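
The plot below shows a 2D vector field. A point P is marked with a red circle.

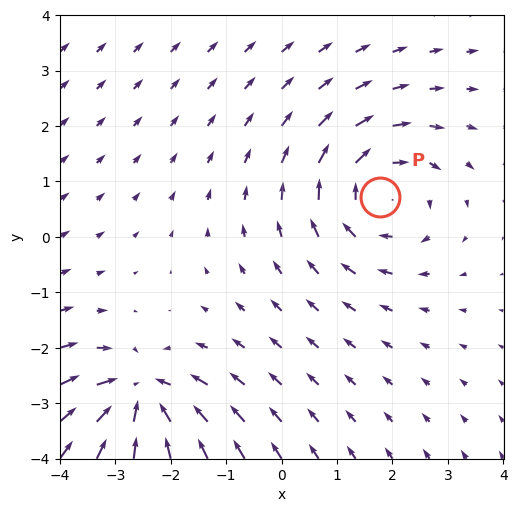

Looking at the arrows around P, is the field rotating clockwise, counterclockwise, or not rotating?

Near P at (1.8, 0.7) the arrows circulate clockwise. The curl (z-component) there is about -3; negative curl means clockwise rotation.

clockwise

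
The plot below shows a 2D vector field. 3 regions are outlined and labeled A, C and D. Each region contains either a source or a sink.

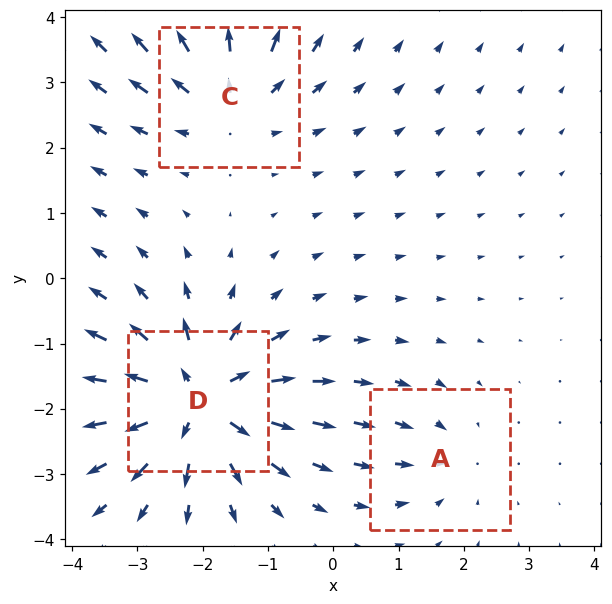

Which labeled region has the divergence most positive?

Divergence at each region's feature centre — A: about -2, C: about +3, D: about +6. Region D is most positive.

D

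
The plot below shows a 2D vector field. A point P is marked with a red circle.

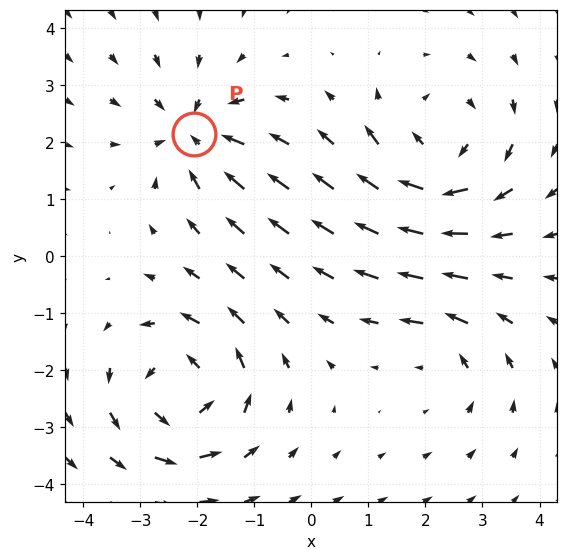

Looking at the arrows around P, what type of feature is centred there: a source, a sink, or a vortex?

sink

At P (-2.1, 2.1) the arrows converge inward. Divergence about -4, curl ≈0 — negative divergence with near-zero curl is a sink.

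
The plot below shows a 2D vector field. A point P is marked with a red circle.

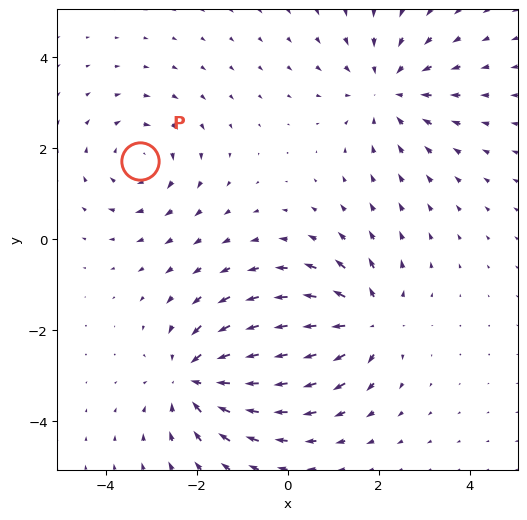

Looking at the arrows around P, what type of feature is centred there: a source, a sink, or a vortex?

vortex

At P (-3.2, 1.7) the arrows circulate clockwise. Divergence ≈0, curl about -3 — near-zero divergence with nonzero curl is a vortex.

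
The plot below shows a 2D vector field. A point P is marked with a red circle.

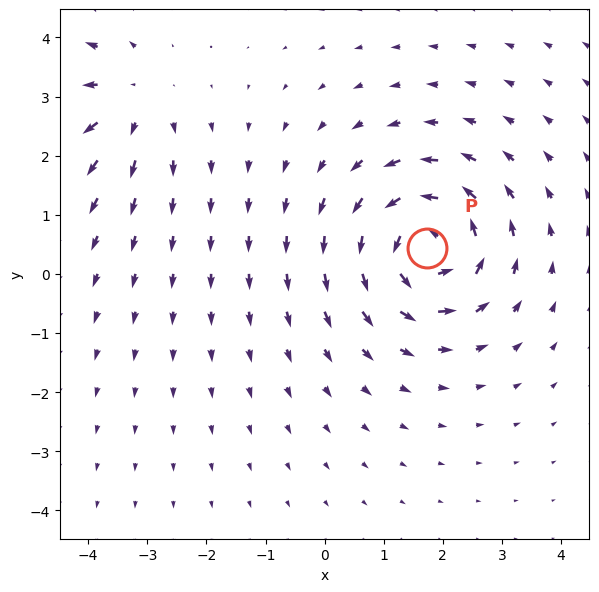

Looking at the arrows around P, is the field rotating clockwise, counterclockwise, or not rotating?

Near P at (1.7, 0.4) the arrows circulate counterclockwise. The curl (z-component) there is about +6; positive curl means counterclockwise rotation.

counterclockwise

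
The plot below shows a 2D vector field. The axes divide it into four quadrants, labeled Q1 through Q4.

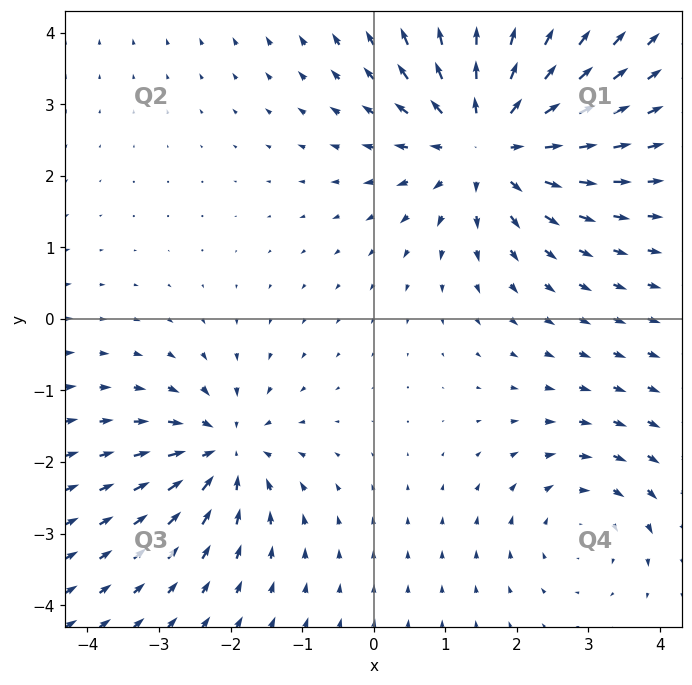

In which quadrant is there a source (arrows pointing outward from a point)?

The source sits at approximately (1.6, 2.5), which lies in quadrant Q1. The divergence there is about +4, positive as expected for a source.

Q1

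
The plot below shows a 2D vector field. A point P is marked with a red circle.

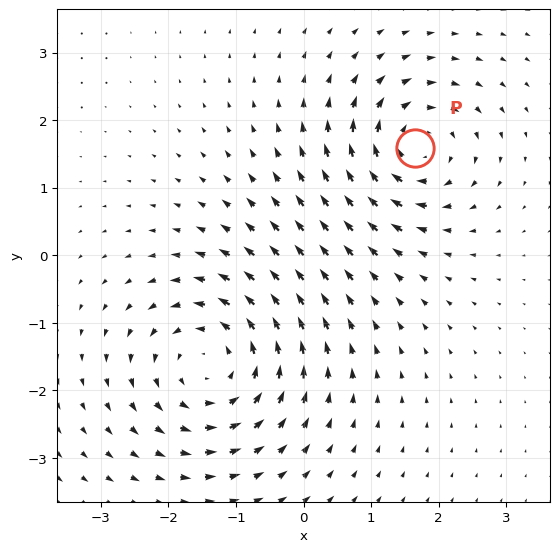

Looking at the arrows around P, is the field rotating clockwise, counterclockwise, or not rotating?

clockwise

Near P at (1.6, 1.6) the arrows circulate clockwise. The curl (z-component) there is about -4; negative curl means clockwise rotation.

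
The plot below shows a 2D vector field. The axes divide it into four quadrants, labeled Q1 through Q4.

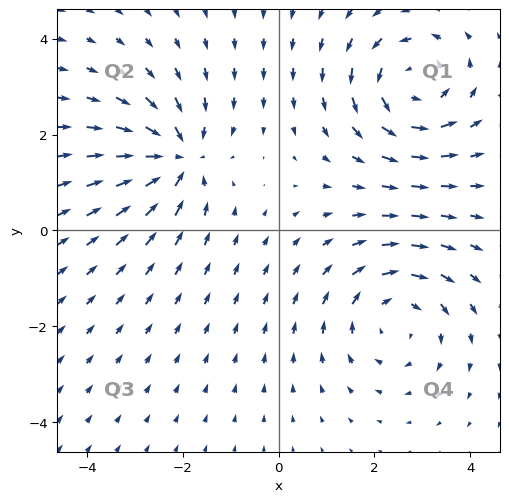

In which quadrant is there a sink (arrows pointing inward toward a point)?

Q2

The sink sits at approximately (-2.1, 1.5), which lies in quadrant Q2. The divergence there is about -5, negative as expected for a sink.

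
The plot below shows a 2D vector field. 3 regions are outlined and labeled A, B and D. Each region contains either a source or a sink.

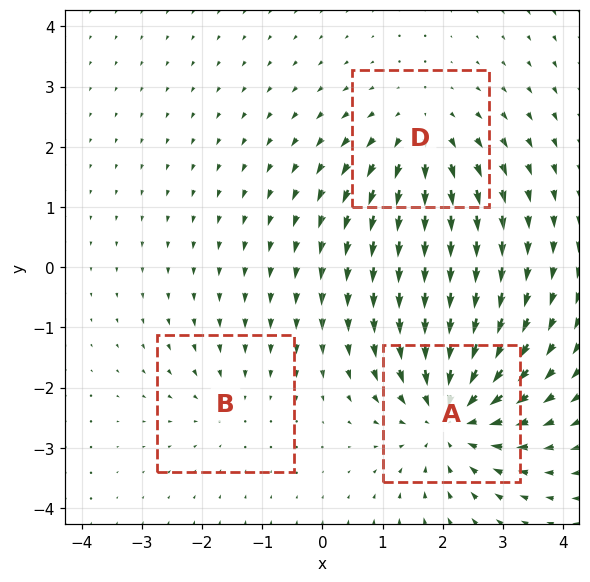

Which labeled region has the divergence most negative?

A

Divergence at each region's feature centre — A: about -5, B: about -2, D: about +3. Region A is most negative.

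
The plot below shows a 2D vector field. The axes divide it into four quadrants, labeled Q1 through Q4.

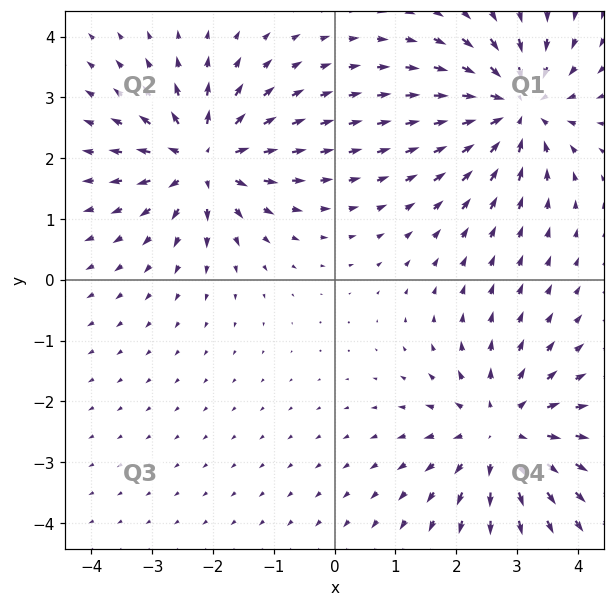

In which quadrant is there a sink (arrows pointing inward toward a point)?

Q1

The sink sits at approximately (3.0, 2.8), which lies in quadrant Q1. The divergence there is about -5, negative as expected for a sink.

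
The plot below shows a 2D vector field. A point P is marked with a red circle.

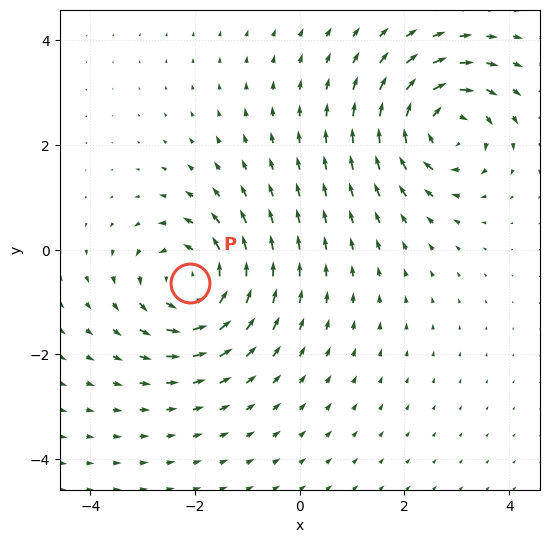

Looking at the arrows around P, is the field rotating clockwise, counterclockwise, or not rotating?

counterclockwise

Near P at (-2.1, -0.6) the arrows circulate counterclockwise. The curl (z-component) there is about +5; positive curl means counterclockwise rotation.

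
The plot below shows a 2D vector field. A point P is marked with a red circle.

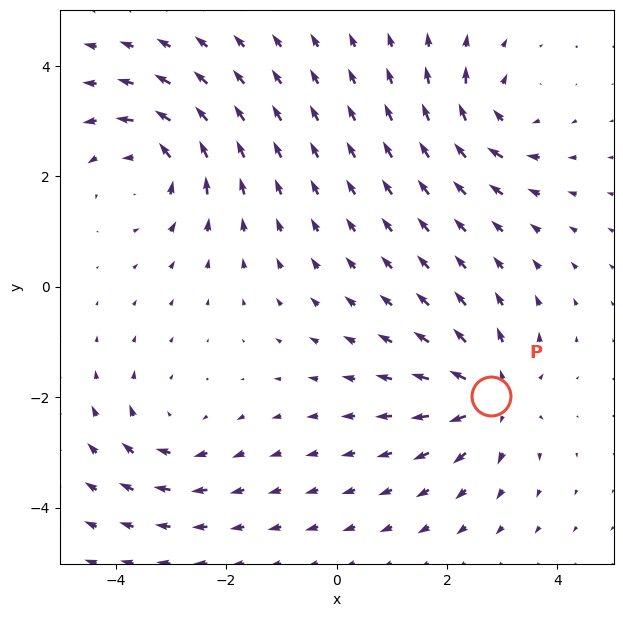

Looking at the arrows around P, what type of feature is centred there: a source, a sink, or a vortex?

source

At P (2.8, -2.0) the arrows spread outward. Divergence about +6, curl ≈0 — positive divergence with near-zero curl is a source.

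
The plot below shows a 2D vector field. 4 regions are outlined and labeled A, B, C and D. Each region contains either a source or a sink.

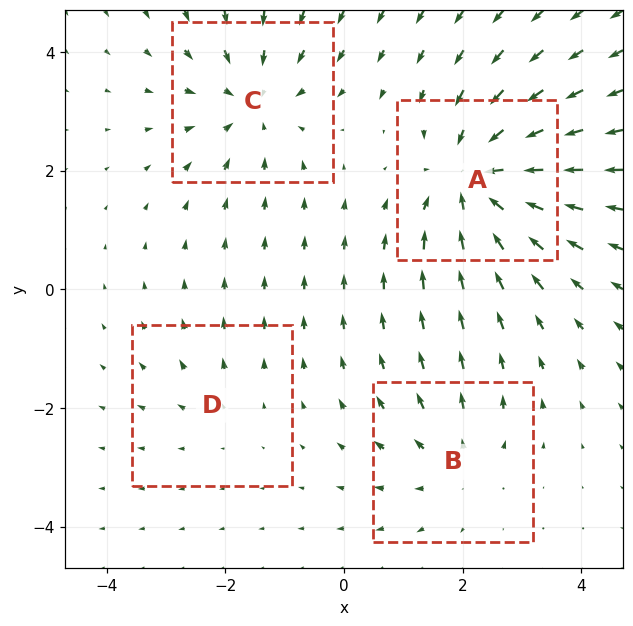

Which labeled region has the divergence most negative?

A

Divergence at each region's feature centre — A: about -6, B: about +3, C: about -4, D: about +2. Region A is most negative.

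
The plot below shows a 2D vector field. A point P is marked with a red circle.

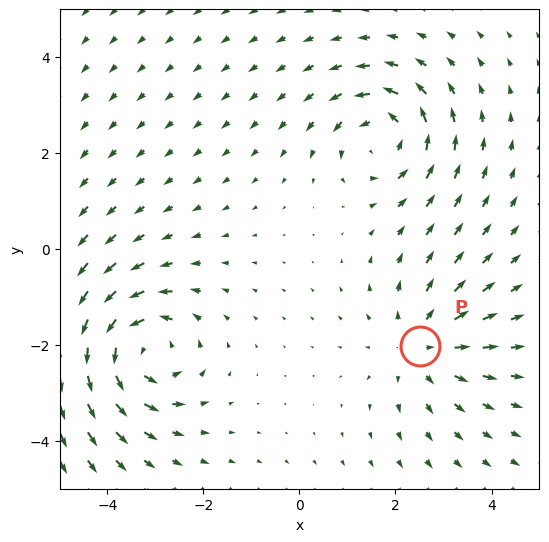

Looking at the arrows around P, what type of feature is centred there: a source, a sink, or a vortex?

At P (2.5, -2.0) the arrows spread outward. Divergence about +2, curl ≈0 — positive divergence with near-zero curl is a source.

source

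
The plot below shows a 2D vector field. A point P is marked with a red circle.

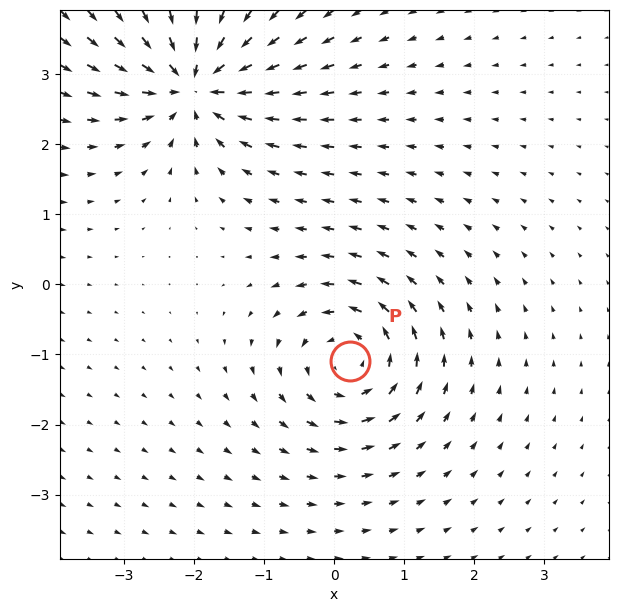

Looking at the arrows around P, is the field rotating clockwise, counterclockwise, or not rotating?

Near P at (0.2, -1.1) the arrows circulate counterclockwise. The curl (z-component) there is about +5; positive curl means counterclockwise rotation.

counterclockwise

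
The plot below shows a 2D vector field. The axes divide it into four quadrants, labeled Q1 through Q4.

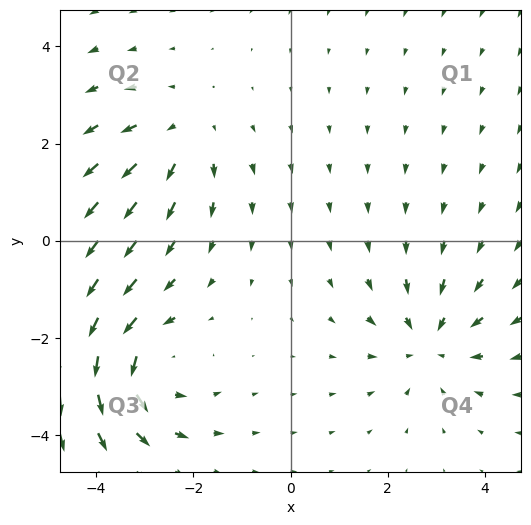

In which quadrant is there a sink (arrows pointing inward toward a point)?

The sink sits at approximately (2.9, -2.1), which lies in quadrant Q4. The divergence there is about -3, negative as expected for a sink.

Q4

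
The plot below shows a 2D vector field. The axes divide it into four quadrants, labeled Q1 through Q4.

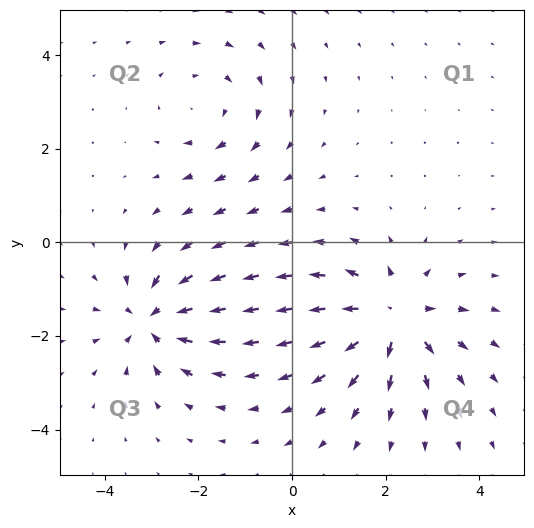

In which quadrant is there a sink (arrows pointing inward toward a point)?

Q3

The sink sits at approximately (-3.0, -1.7), which lies in quadrant Q3. The divergence there is about -5, negative as expected for a sink.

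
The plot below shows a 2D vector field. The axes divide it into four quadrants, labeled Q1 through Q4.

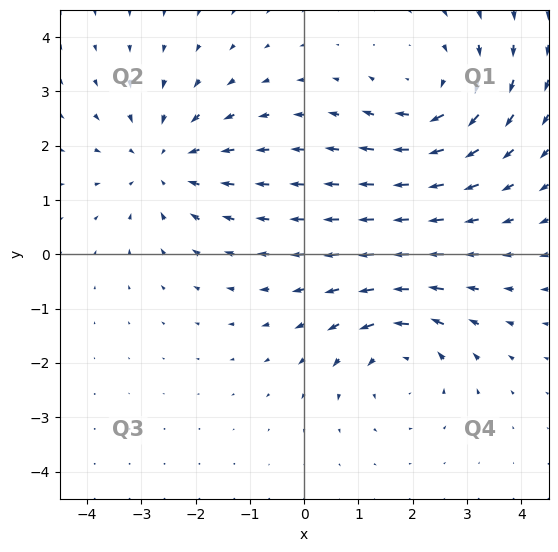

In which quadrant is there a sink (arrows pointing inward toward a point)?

The sink sits at approximately (-2.6, 1.7), which lies in quadrant Q2. The divergence there is about -4, negative as expected for a sink.

Q2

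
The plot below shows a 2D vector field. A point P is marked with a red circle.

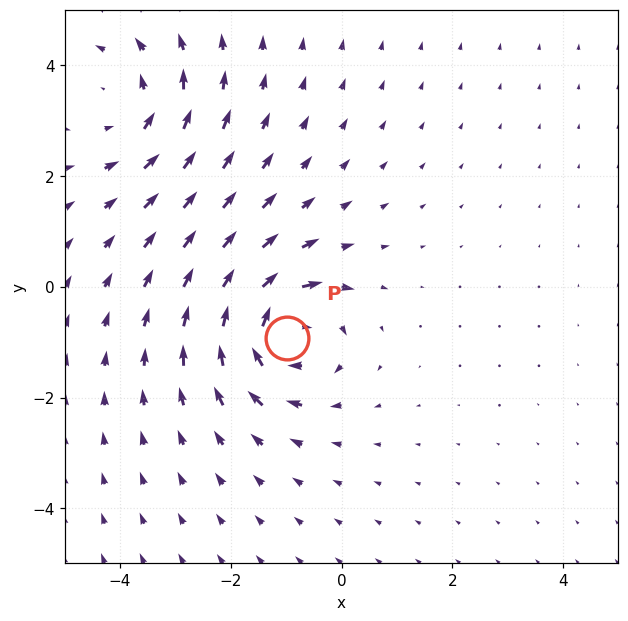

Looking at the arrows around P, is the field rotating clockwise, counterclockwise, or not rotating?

Near P at (-1.0, -0.9) the arrows circulate clockwise. The curl (z-component) there is about -5; negative curl means clockwise rotation.

clockwise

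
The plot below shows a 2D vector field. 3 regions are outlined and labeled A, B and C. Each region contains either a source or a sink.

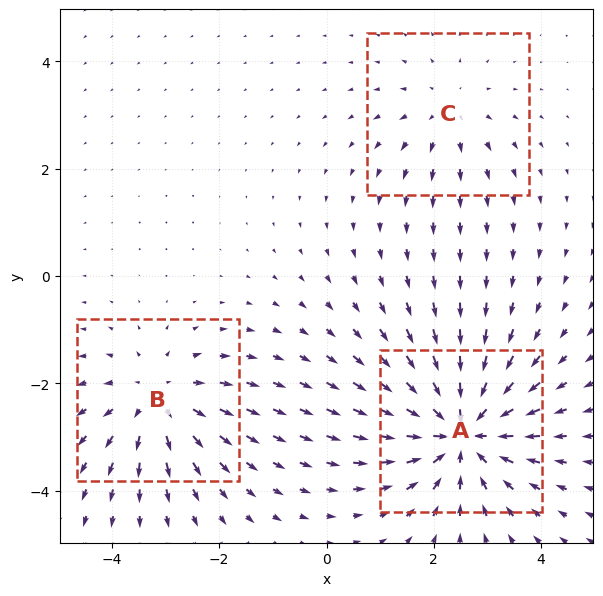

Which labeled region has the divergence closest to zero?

C

Divergence at each region's feature centre — A: about -5, B: about +3, C: about +2. Region C is closest to zero.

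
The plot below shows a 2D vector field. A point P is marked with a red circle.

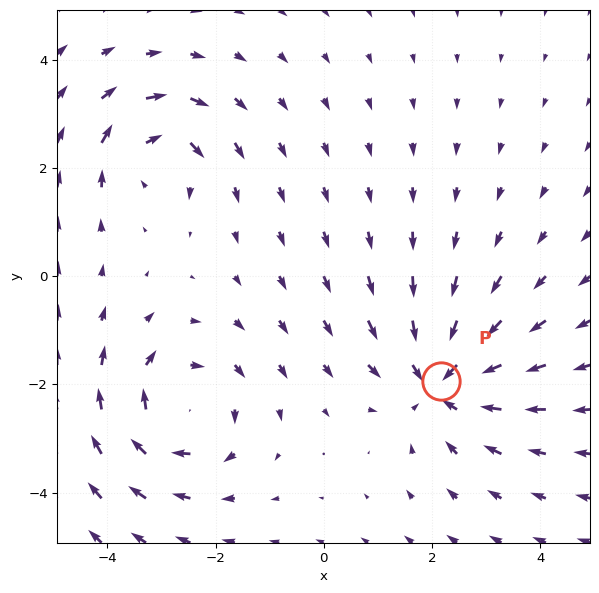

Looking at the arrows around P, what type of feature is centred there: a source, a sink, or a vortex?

At P (2.2, -1.9) the arrows converge inward. Divergence about -5, curl ≈0 — negative divergence with near-zero curl is a sink.

sink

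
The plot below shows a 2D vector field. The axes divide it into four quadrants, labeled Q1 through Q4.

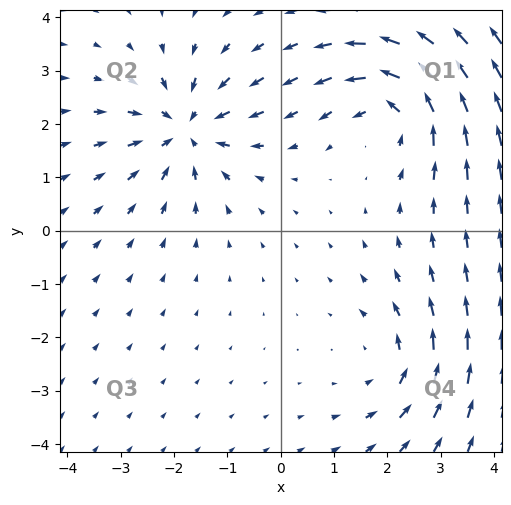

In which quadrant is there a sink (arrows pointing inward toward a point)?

Q2

The sink sits at approximately (-1.8, 1.9), which lies in quadrant Q2. The divergence there is about -4, negative as expected for a sink.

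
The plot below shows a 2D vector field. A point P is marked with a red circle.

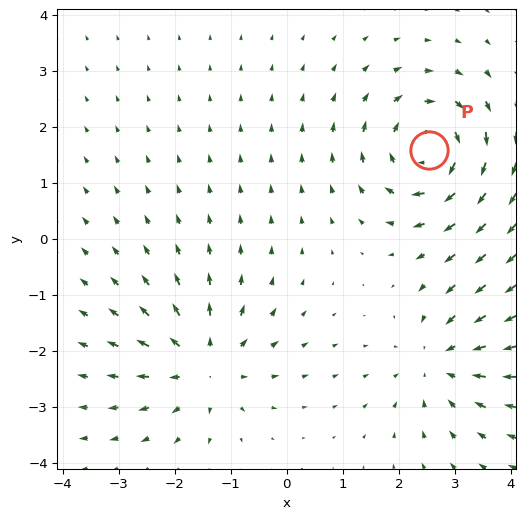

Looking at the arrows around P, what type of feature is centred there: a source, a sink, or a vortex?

vortex

At P (2.5, 1.6) the arrows circulate clockwise. Divergence ≈0, curl about -5 — near-zero divergence with nonzero curl is a vortex.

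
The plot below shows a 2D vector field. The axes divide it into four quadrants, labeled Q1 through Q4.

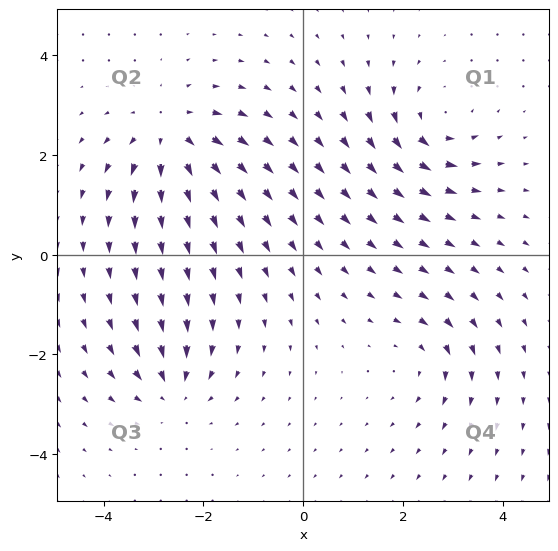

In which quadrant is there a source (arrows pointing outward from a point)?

The source sits at approximately (-2.7, 2.4), which lies in quadrant Q2. The divergence there is about +5, positive as expected for a source.

Q2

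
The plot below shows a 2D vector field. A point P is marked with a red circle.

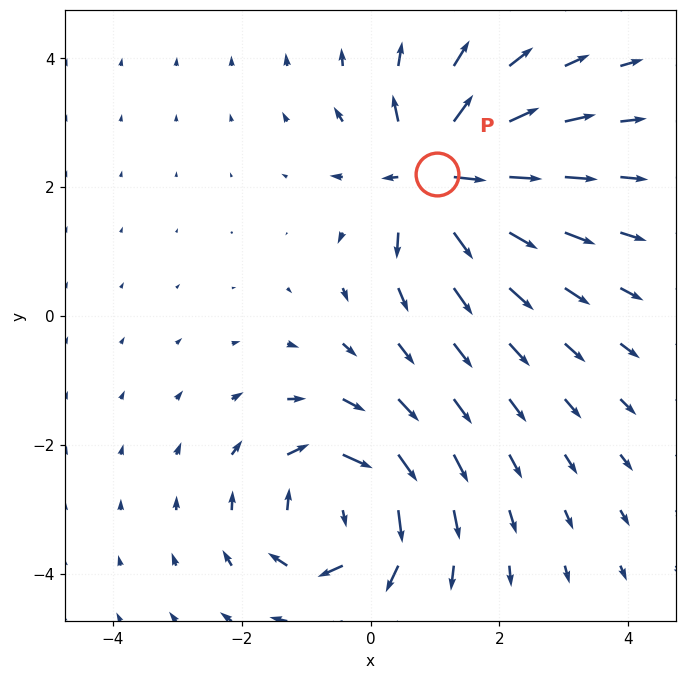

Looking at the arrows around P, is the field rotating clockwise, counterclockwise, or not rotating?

not rotating

Near P at (1.0, 2.2) the arrows show no circulation. The curl there is ≈0.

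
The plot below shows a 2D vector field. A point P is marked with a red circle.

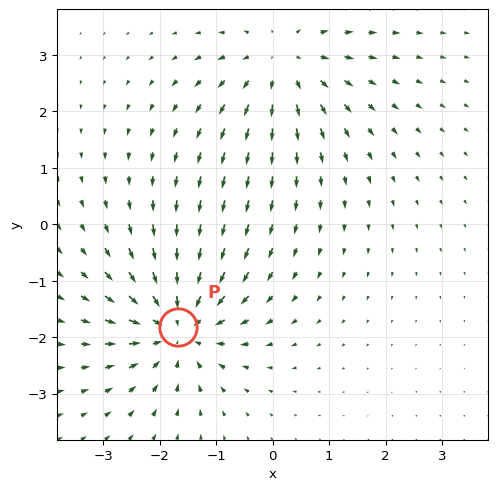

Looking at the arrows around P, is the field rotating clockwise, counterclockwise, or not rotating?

not rotating

Near P at (-1.7, -1.8) the arrows show no circulation. The curl there is ≈0.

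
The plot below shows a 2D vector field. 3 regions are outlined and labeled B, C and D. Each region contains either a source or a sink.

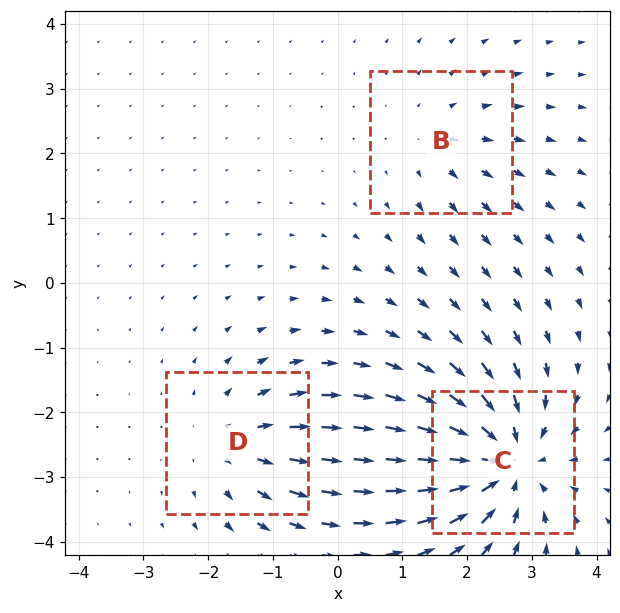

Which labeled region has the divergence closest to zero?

B

Divergence at each region's feature centre — B: about +2, C: about -5, D: about +3. Region B is closest to zero.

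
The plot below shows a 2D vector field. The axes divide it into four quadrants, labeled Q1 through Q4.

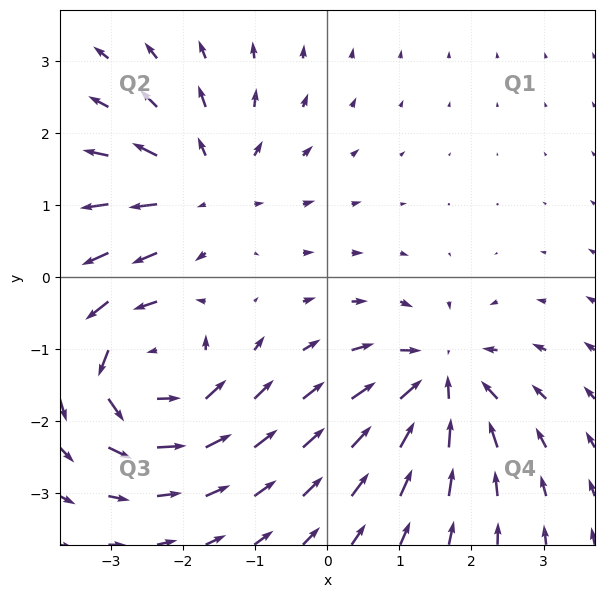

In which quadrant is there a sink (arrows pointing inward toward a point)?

The sink sits at approximately (1.6, -1.4), which lies in quadrant Q4. The divergence there is about -5, negative as expected for a sink.

Q4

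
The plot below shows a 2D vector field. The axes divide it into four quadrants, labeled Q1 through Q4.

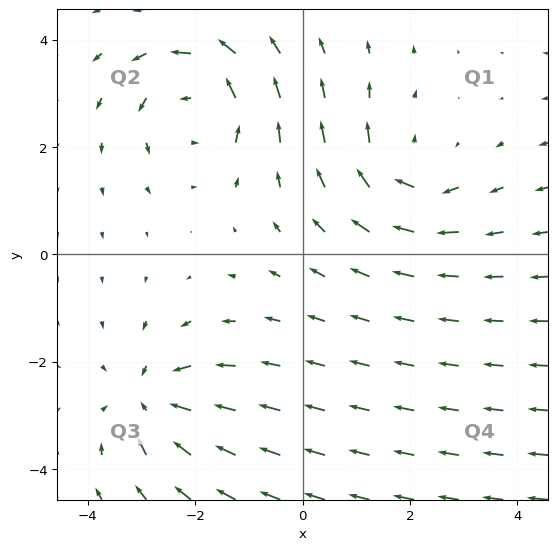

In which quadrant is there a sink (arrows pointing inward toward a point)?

The sink sits at approximately (-2.8, -2.7), which lies in quadrant Q3. The divergence there is about -4, negative as expected for a sink.

Q3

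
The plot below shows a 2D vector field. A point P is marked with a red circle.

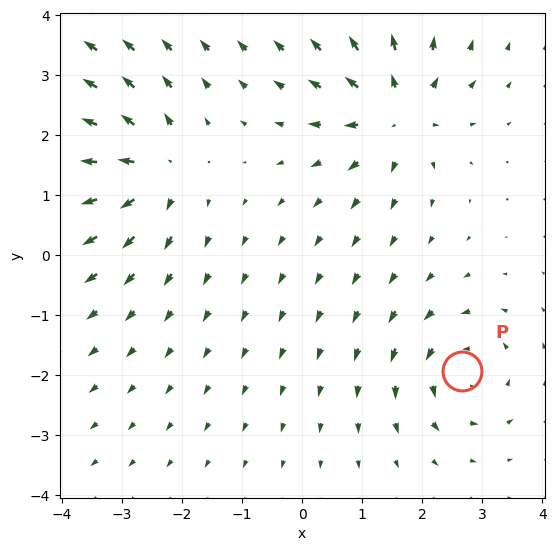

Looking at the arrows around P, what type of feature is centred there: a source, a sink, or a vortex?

At P (2.7, -1.9) the arrows circulate counterclockwise. Divergence ≈0, curl about +5 — near-zero divergence with nonzero curl is a vortex.

vortex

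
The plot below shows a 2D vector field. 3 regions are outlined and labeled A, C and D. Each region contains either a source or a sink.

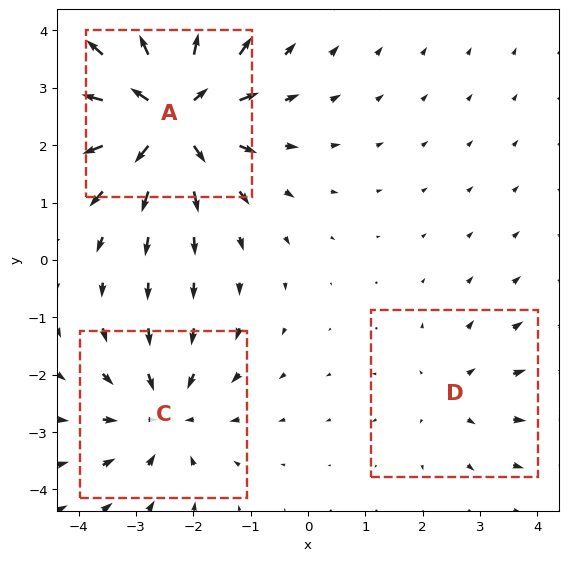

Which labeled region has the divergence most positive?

Divergence at each region's feature centre — A: about +5, C: about -3, D: about +2. Region A is most positive.

A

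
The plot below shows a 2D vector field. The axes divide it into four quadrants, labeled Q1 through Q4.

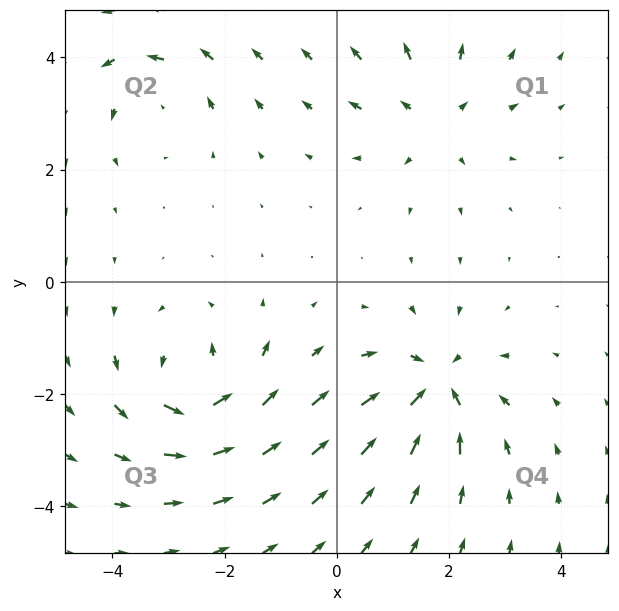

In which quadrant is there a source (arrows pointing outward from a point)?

Q1

The source sits at approximately (1.7, 2.9), which lies in quadrant Q1. The divergence there is about +4, positive as expected for a source.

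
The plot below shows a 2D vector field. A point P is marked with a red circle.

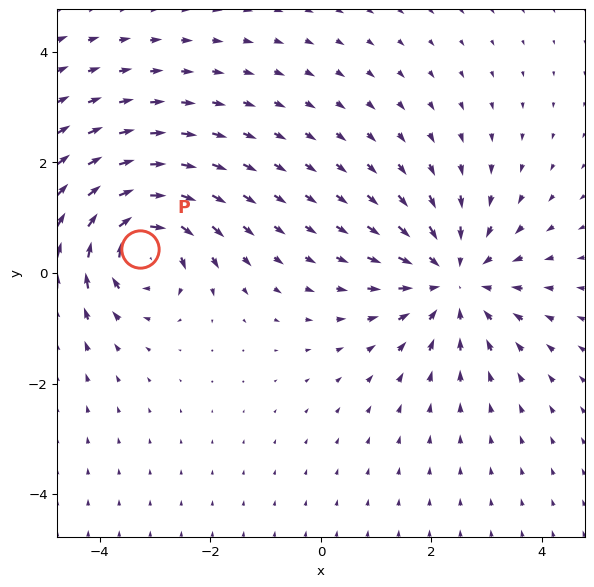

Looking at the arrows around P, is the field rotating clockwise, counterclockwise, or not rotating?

clockwise

Near P at (-3.3, 0.4) the arrows circulate clockwise. The curl (z-component) there is about -4; negative curl means clockwise rotation.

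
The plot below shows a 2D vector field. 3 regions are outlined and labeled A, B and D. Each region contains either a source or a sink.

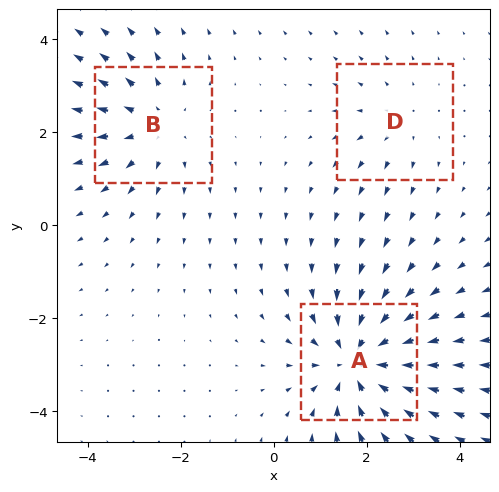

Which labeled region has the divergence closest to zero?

D

Divergence at each region's feature centre — A: about -4, B: about +3, D: about +2. Region D is closest to zero.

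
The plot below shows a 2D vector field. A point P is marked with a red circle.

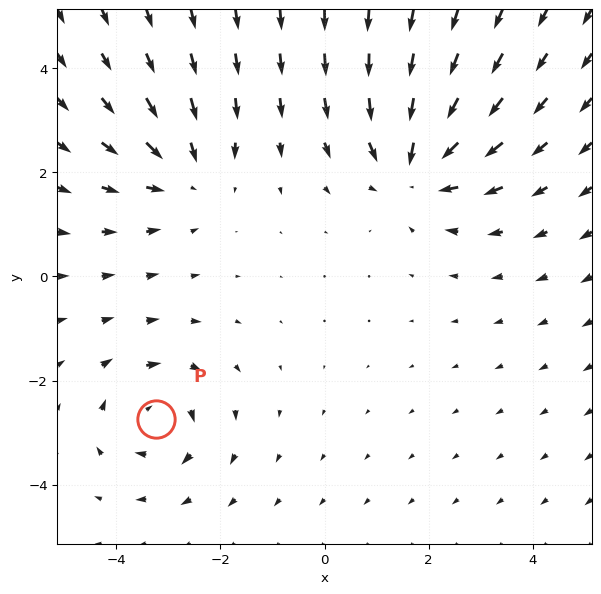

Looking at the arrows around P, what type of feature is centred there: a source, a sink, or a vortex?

vortex

At P (-3.2, -2.7) the arrows circulate clockwise. Divergence ≈0, curl about -4 — near-zero divergence with nonzero curl is a vortex.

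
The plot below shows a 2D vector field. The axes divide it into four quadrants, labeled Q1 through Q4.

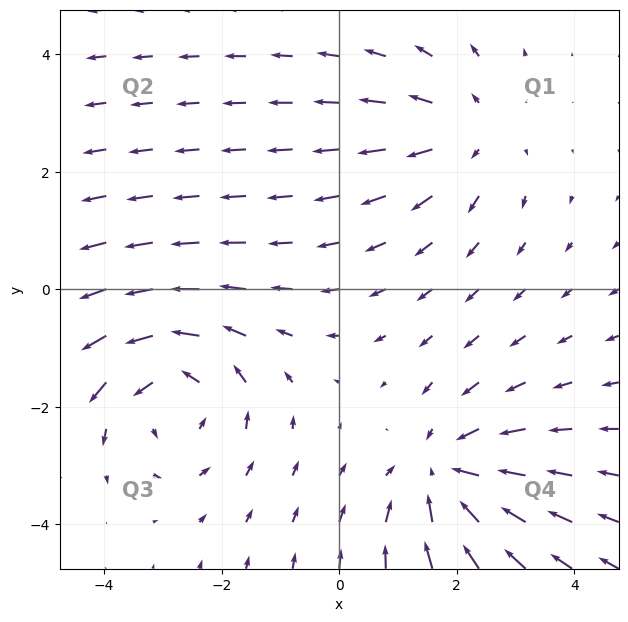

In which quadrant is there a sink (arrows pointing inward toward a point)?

Q4

The sink sits at approximately (1.8, -3.2), which lies in quadrant Q4. The divergence there is about -3, negative as expected for a sink.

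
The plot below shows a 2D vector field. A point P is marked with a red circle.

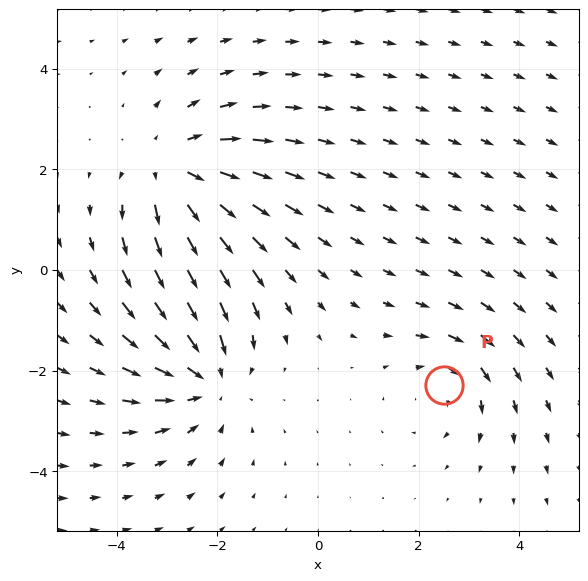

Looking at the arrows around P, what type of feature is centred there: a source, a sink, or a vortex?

vortex

At P (2.5, -2.3) the arrows circulate clockwise. Divergence ≈0, curl about -3 — near-zero divergence with nonzero curl is a vortex.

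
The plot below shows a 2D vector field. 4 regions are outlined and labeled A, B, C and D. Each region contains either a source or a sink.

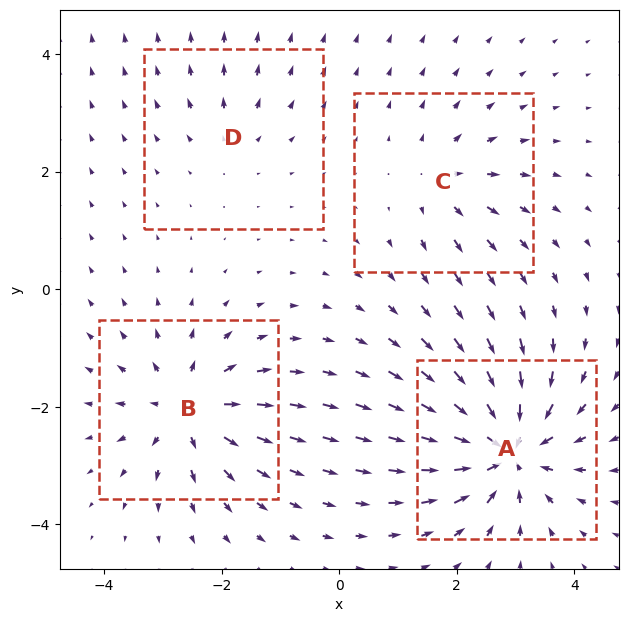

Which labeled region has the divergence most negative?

A

Divergence at each region's feature centre — A: about -9, B: about +6, C: about +4, D: about +3. Region A is most negative.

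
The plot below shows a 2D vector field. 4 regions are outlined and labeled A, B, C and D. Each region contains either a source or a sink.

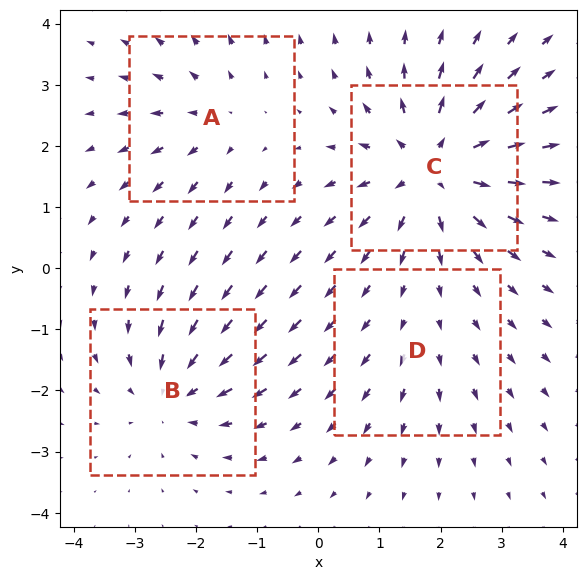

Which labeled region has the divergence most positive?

Divergence at each region's feature centre — A: about +3, B: about -5, C: about +7, D: about +2. Region C is most positive.

C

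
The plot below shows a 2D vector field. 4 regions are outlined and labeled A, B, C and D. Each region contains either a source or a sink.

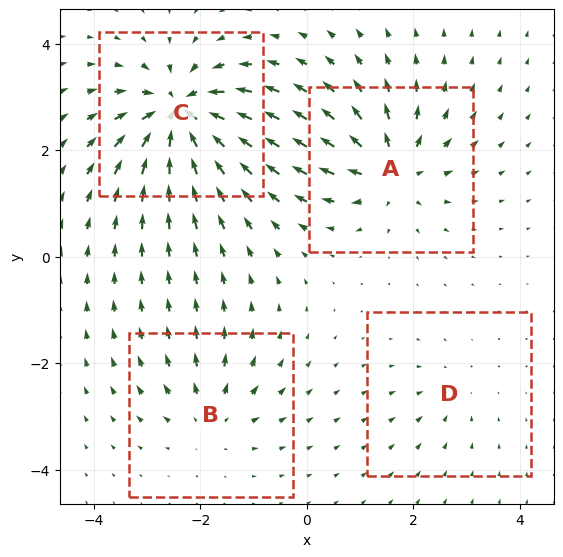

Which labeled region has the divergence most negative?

Divergence at each region's feature centre — A: about +7, B: about +4, C: about -9, D: about -3. Region C is most negative.

C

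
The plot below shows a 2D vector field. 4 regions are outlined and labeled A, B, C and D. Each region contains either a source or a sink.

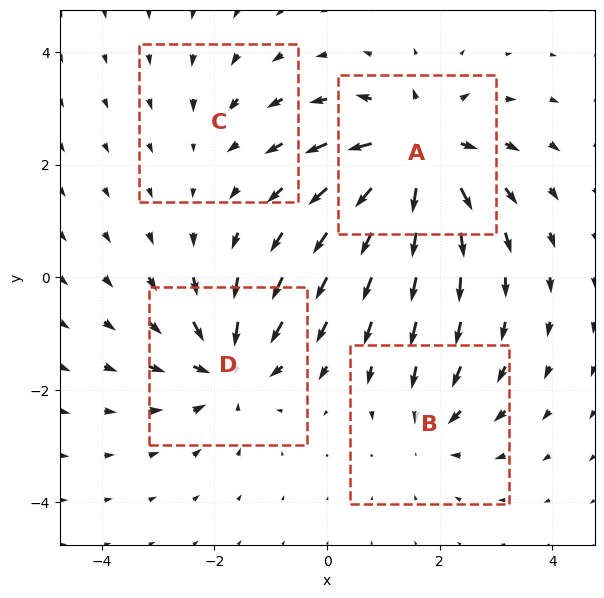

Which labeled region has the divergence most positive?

A

Divergence at each region's feature centre — A: about +8, B: about -4, C: about -2, D: about -6. Region A is most positive.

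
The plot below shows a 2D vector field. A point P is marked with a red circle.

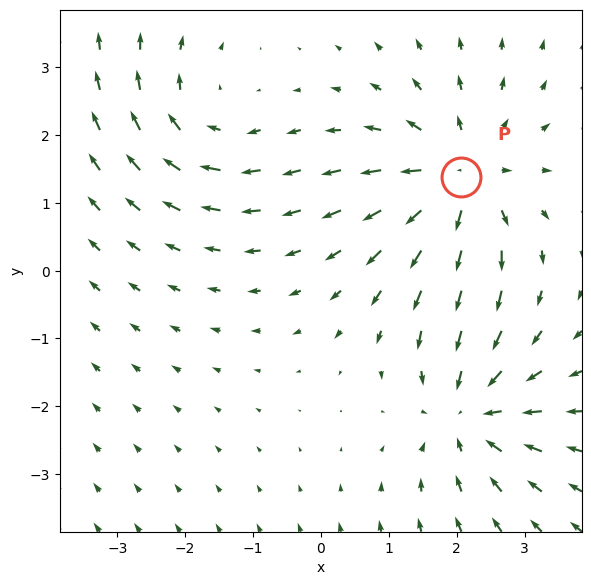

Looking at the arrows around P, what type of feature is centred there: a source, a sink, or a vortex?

At P (2.1, 1.4) the arrows spread outward. Divergence about +5, curl ≈0 — positive divergence with near-zero curl is a source.

source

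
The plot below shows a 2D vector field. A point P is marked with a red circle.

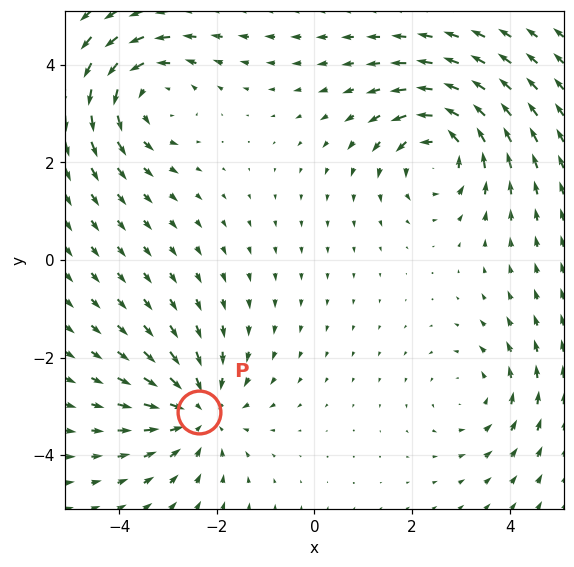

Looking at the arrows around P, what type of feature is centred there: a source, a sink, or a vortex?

At P (-2.4, -3.1) the arrows converge inward. Divergence about -4, curl ≈0 — negative divergence with near-zero curl is a sink.

sink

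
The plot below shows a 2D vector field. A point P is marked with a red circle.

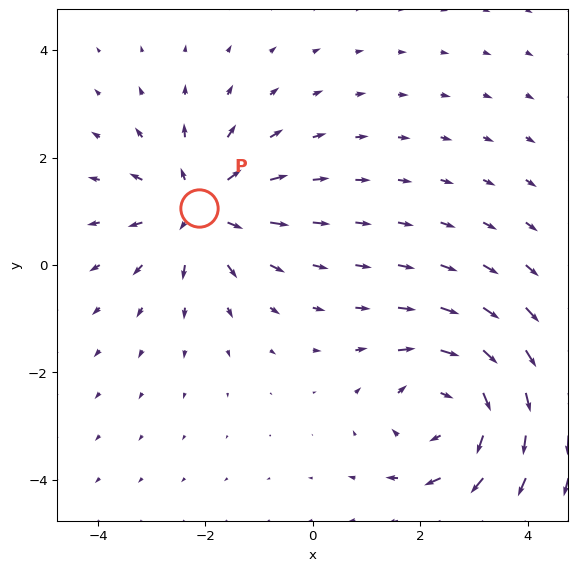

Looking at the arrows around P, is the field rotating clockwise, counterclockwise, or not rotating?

not rotating

Near P at (-2.1, 1.1) the arrows show no circulation. The curl there is ≈0.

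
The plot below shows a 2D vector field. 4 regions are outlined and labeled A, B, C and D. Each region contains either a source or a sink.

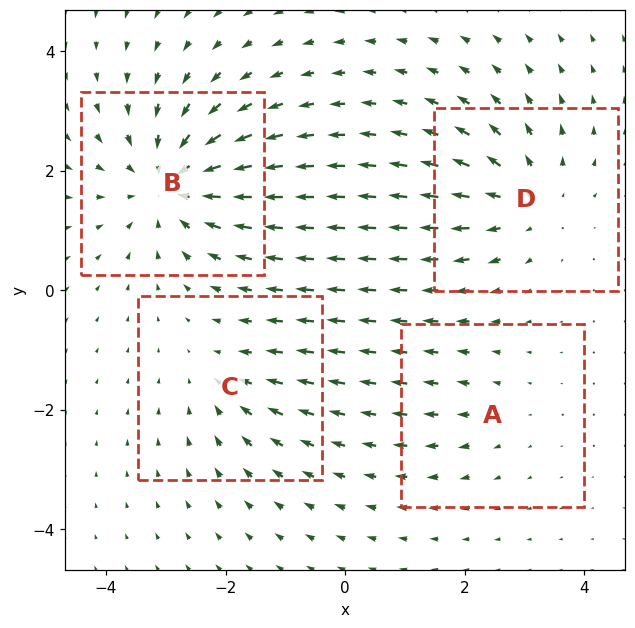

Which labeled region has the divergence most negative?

B

Divergence at each region's feature centre — A: about +2, B: about -6, C: about -3, D: about +4. Region B is most negative.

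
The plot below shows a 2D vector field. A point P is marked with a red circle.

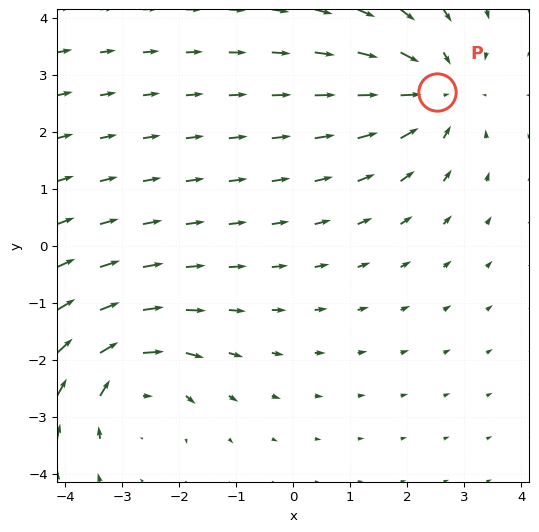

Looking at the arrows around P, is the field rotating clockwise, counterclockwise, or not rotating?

not rotating

Near P at (2.5, 2.7) the arrows show no circulation. The curl there is ≈0.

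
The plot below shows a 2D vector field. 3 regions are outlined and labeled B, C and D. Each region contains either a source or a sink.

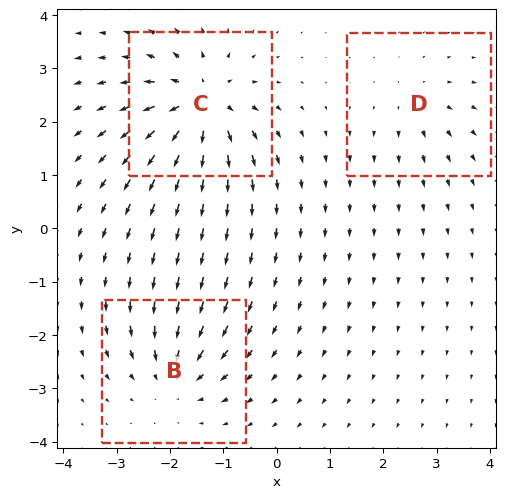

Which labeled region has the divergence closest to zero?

Divergence at each region's feature centre — B: about -4, C: about +6, D: about +2. Region D is closest to zero.

D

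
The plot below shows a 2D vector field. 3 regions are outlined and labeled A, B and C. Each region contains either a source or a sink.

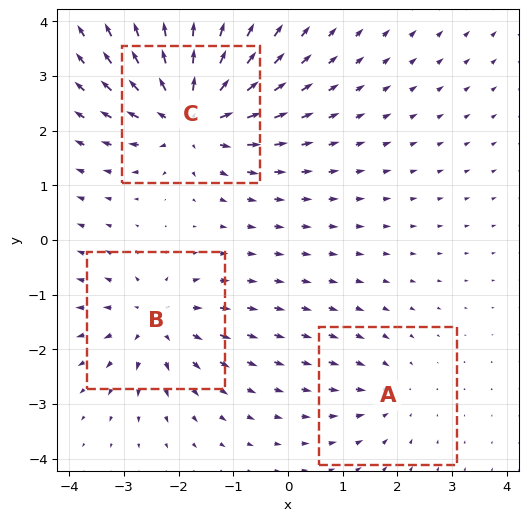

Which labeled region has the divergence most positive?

Divergence at each region's feature centre — A: about -2, B: about +4, C: about +5. Region C is most positive.

C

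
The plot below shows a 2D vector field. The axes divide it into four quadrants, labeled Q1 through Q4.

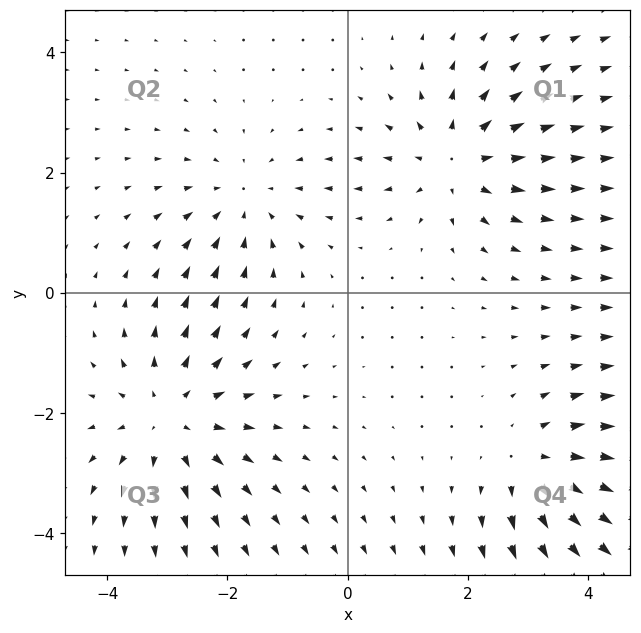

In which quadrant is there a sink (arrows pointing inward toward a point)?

Q2

The sink sits at approximately (-1.7, 1.5), which lies in quadrant Q2. The divergence there is about -3, negative as expected for a sink.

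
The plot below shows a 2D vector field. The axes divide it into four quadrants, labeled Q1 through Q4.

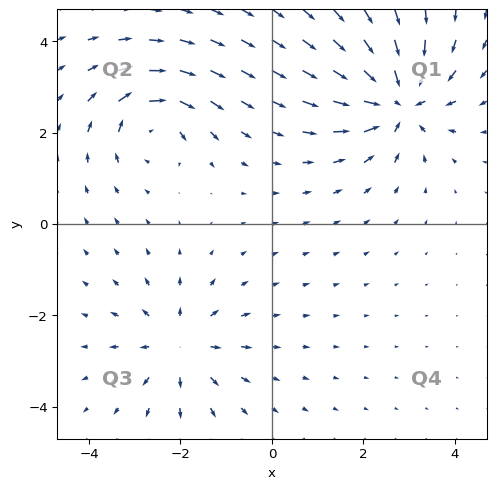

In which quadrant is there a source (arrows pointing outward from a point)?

The source sits at approximately (-2.0, -2.7), which lies in quadrant Q3. The divergence there is about +4, positive as expected for a source.

Q3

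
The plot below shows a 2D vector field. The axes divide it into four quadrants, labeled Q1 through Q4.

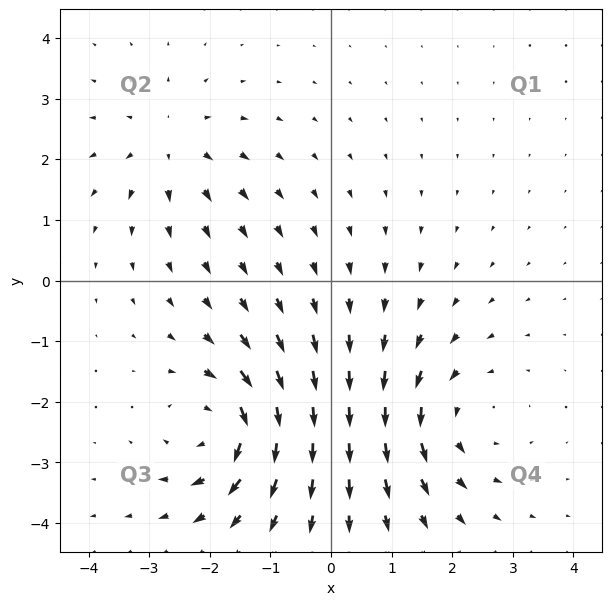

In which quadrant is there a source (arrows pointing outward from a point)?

The source sits at approximately (-2.7, 2.2), which lies in quadrant Q2. The divergence there is about +3, positive as expected for a source.

Q2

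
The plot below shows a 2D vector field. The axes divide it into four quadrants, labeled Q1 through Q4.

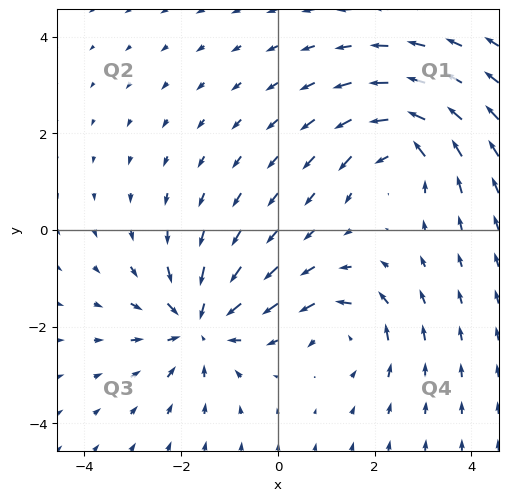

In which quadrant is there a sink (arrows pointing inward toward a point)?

The sink sits at approximately (-1.6, -2.0), which lies in quadrant Q3. The divergence there is about -5, negative as expected for a sink.

Q3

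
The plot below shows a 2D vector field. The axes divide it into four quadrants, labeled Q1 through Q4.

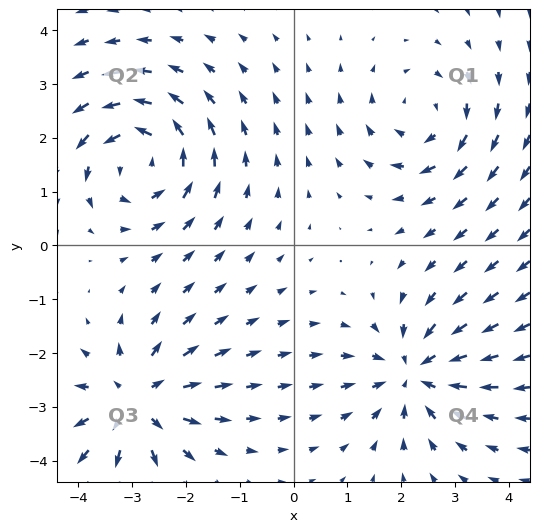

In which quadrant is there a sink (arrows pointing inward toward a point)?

Q4

The sink sits at approximately (2.2, -2.4), which lies in quadrant Q4. The divergence there is about -5, negative as expected for a sink.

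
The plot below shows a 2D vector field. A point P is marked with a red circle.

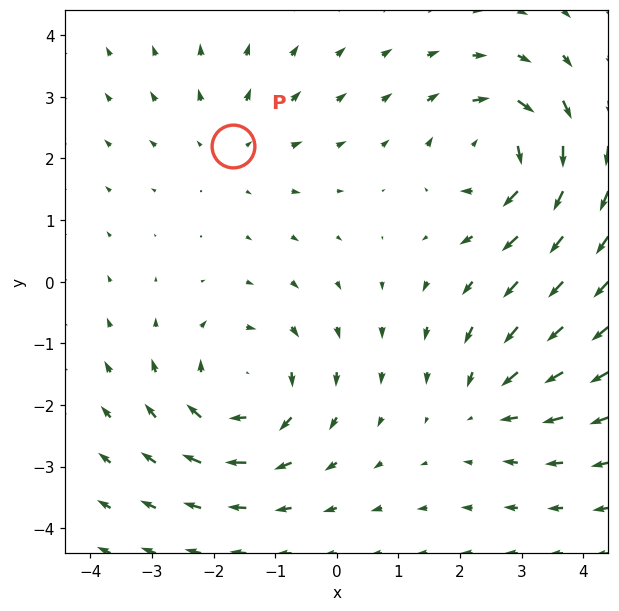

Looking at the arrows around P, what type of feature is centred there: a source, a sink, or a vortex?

At P (-1.7, 2.2) the arrows spread outward. Divergence about +2, curl ≈0 — positive divergence with near-zero curl is a source.

source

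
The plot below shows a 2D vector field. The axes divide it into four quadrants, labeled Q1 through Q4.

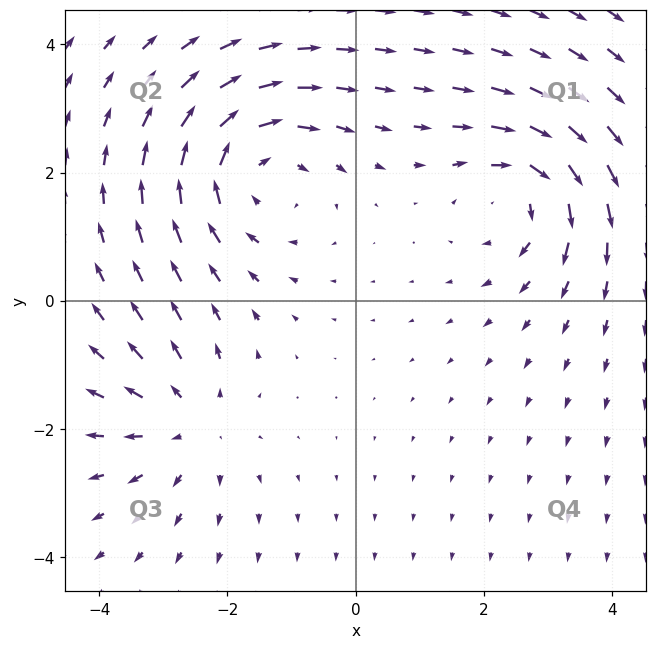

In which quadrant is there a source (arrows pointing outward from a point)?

Q3

The source sits at approximately (-2.6, -1.9), which lies in quadrant Q3. The divergence there is about +2, positive as expected for a source.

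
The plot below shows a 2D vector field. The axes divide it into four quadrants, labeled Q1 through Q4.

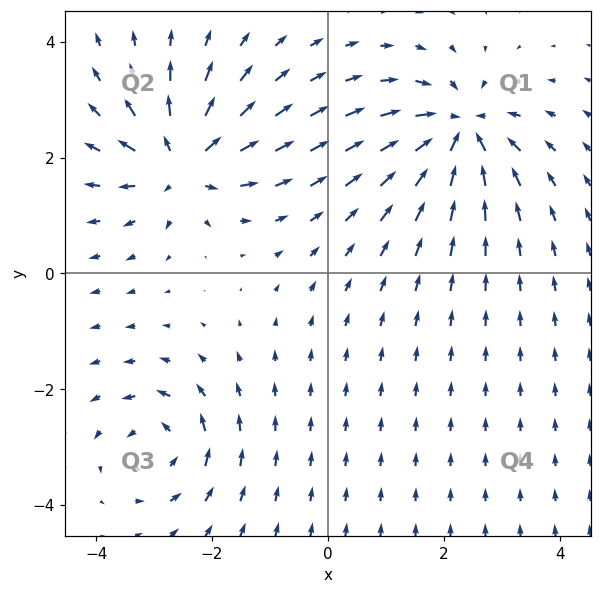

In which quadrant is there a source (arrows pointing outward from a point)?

The source sits at approximately (-2.5, 1.9), which lies in quadrant Q2. The divergence there is about +6, positive as expected for a source.

Q2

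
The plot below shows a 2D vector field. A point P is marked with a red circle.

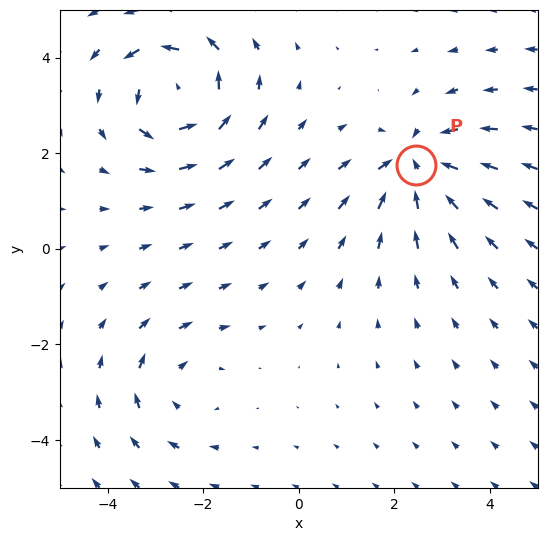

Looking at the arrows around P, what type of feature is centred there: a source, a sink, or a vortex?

At P (2.5, 1.8) the arrows converge inward. Divergence about -5, curl ≈0 — negative divergence with near-zero curl is a sink.

sink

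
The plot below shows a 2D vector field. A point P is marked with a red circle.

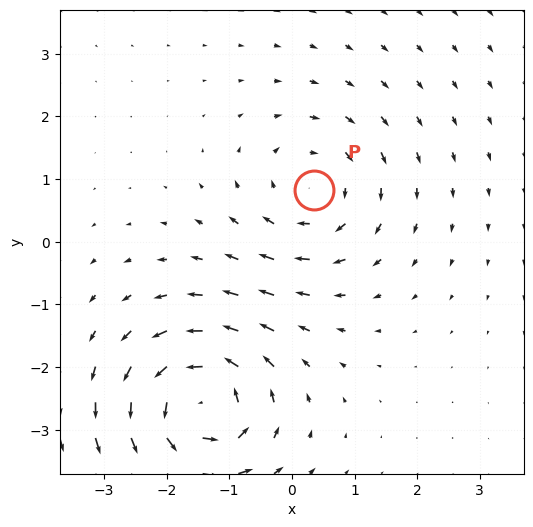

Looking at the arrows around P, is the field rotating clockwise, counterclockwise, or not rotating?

Near P at (0.4, 0.8) the arrows circulate clockwise. The curl (z-component) there is about -3; negative curl means clockwise rotation.

clockwise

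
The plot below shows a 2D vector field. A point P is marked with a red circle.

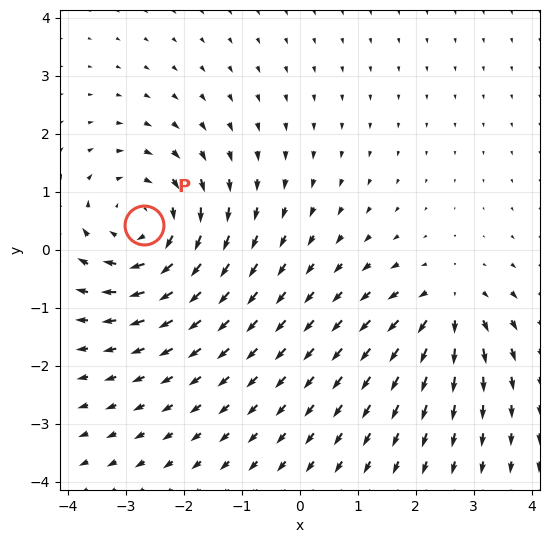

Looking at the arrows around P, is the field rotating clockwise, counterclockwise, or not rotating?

clockwise

Near P at (-2.7, 0.4) the arrows circulate clockwise. The curl (z-component) there is about -4; negative curl means clockwise rotation.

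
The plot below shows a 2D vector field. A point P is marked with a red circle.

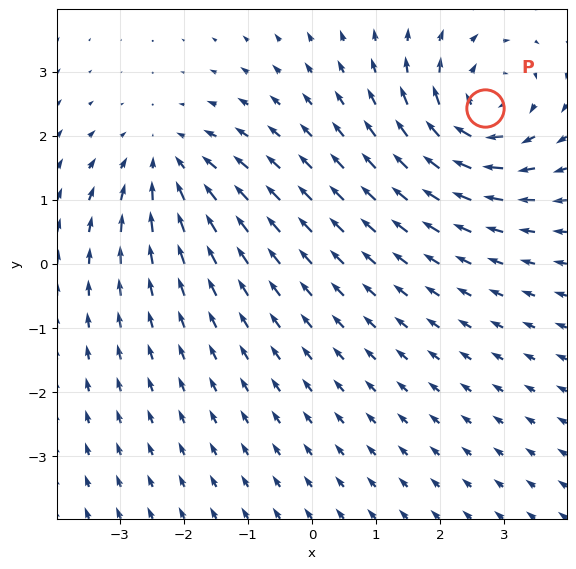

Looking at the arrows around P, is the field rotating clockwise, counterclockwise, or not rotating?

clockwise

Near P at (2.7, 2.4) the arrows circulate clockwise. The curl (z-component) there is about -6; negative curl means clockwise rotation.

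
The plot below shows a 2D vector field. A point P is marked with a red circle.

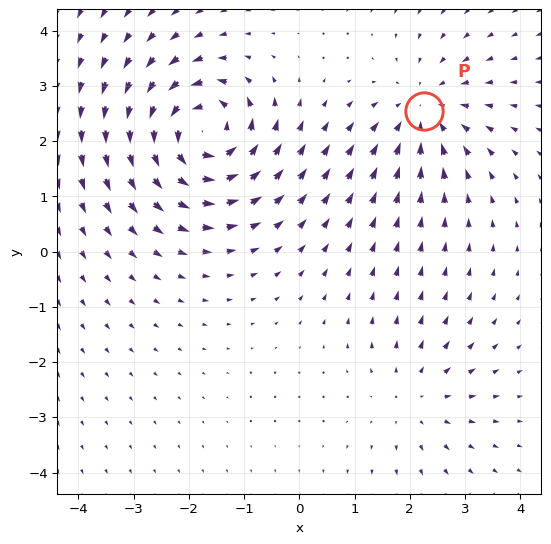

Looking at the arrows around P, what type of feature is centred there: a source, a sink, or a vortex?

sink

At P (2.3, 2.6) the arrows converge inward. Divergence about -3, curl ≈0 — negative divergence with near-zero curl is a sink.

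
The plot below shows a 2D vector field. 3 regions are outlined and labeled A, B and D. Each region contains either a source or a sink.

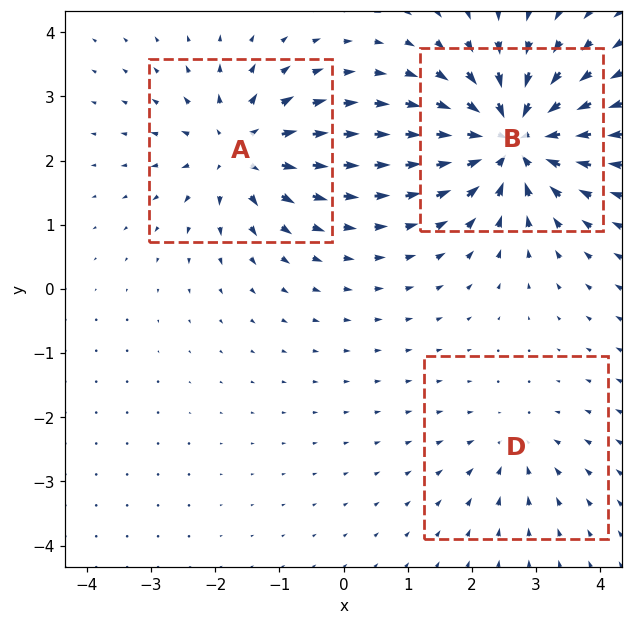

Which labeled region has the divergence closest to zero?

D

Divergence at each region's feature centre — A: about +4, B: about -6, D: about -2. Region D is closest to zero.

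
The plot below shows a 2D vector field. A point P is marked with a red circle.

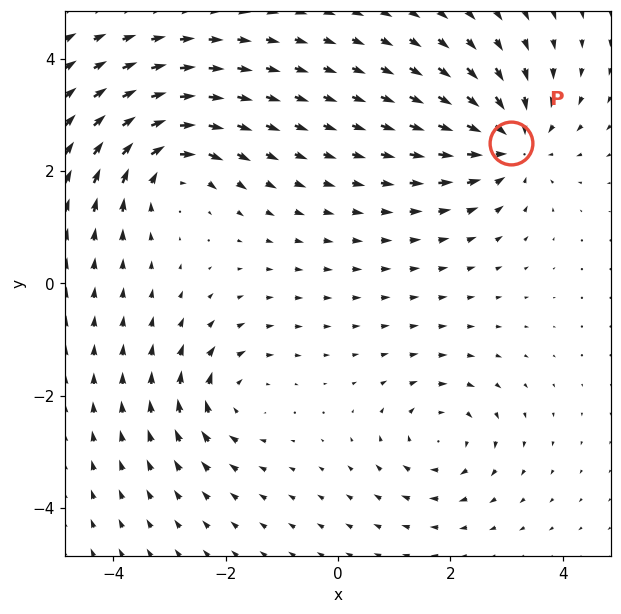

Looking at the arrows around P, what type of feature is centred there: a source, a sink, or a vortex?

At P (3.1, 2.5) the arrows converge inward. Divergence about -5, curl ≈0 — negative divergence with near-zero curl is a sink.

sink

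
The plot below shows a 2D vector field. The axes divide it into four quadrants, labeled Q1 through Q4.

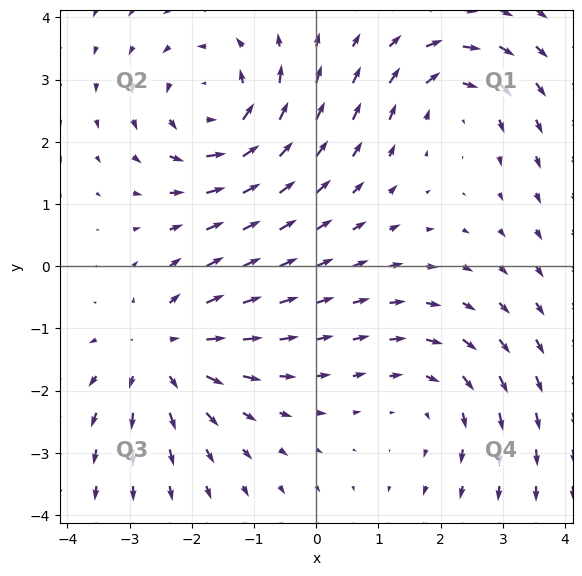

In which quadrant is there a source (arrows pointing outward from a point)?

The source sits at approximately (-2.5, -1.4), which lies in quadrant Q3. The divergence there is about +4, positive as expected for a source.

Q3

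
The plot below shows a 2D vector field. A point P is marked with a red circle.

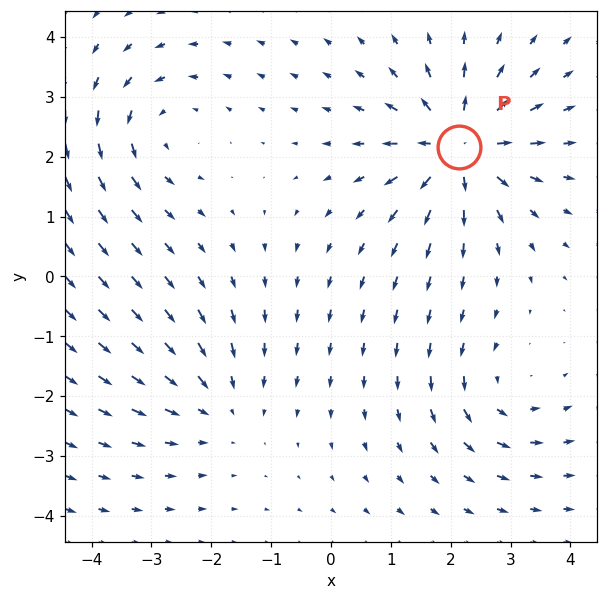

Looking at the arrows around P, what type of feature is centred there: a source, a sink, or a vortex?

At P (2.1, 2.2) the arrows spread outward. Divergence about +5, curl ≈0 — positive divergence with near-zero curl is a source.

source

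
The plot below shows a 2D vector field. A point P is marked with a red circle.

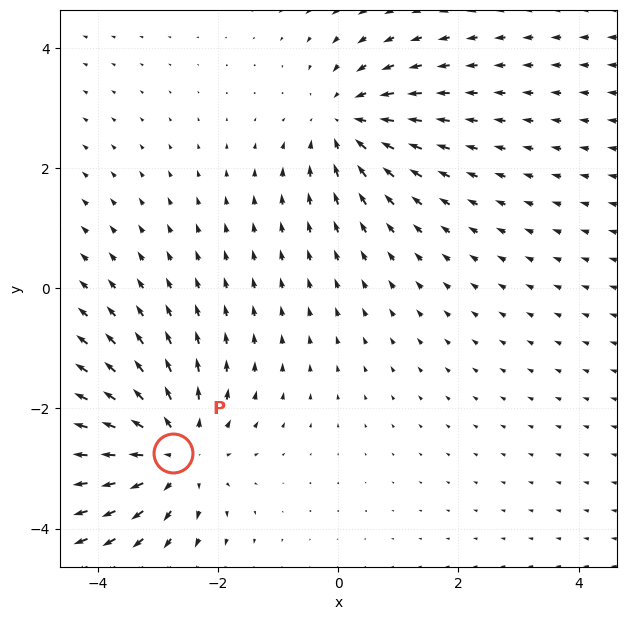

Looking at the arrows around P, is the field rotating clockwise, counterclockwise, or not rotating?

not rotating

Near P at (-2.7, -2.7) the arrows show no circulation. The curl there is ≈0.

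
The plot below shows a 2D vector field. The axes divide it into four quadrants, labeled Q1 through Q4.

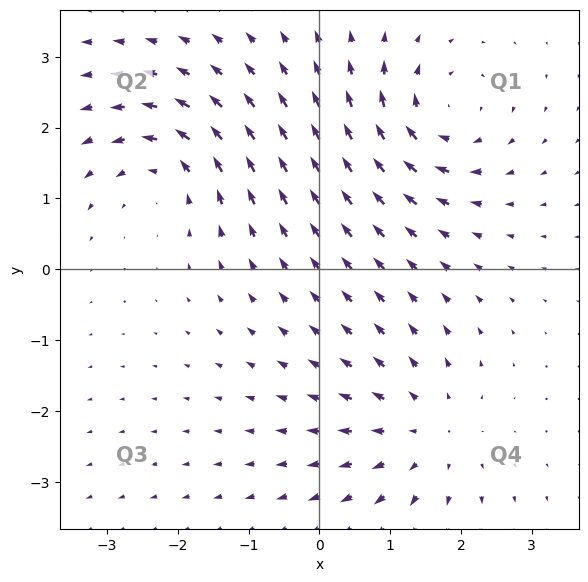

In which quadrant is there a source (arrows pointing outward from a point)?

Q4

The source sits at approximately (1.5, -2.3), which lies in quadrant Q4. The divergence there is about +3, positive as expected for a source.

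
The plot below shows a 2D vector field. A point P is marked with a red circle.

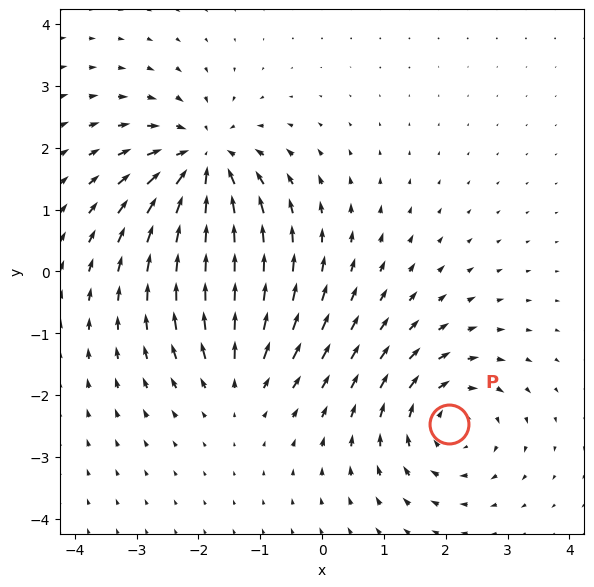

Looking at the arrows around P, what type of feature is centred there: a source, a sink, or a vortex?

At P (2.0, -2.5) the arrows circulate clockwise. Divergence ≈0, curl about -5 — near-zero divergence with nonzero curl is a vortex.

vortex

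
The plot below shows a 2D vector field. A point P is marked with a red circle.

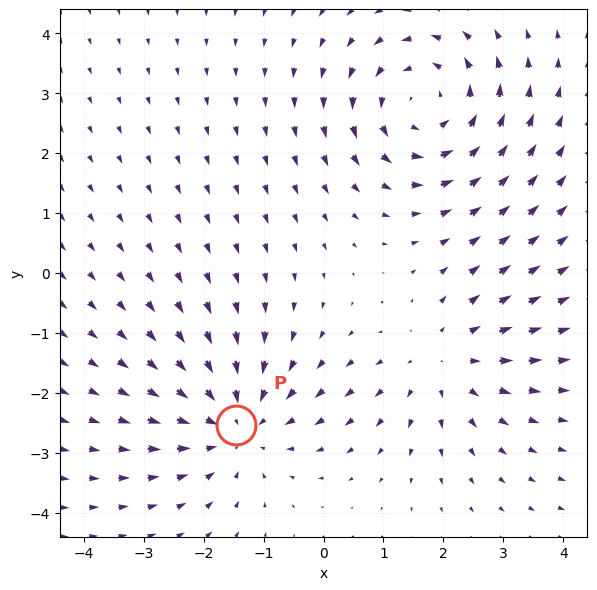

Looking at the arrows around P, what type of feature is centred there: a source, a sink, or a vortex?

sink

At P (-1.5, -2.5) the arrows converge inward. Divergence about -3, curl ≈0 — negative divergence with near-zero curl is a sink.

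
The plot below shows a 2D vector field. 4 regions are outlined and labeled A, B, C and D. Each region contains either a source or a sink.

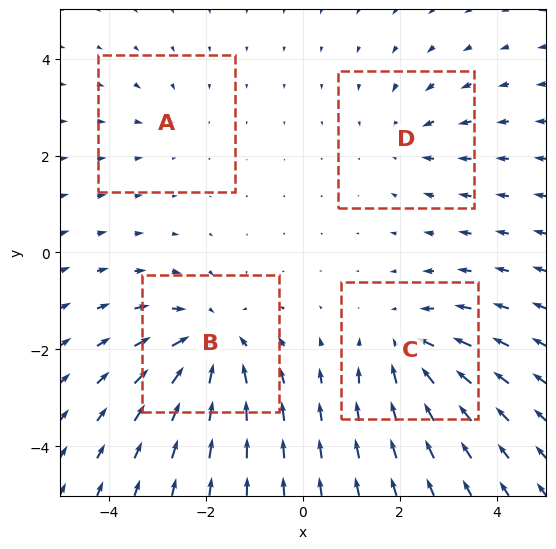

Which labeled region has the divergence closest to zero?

A

Divergence at each region's feature centre — A: about -2, B: about -6, C: about -5, D: about -3. Region A is closest to zero.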